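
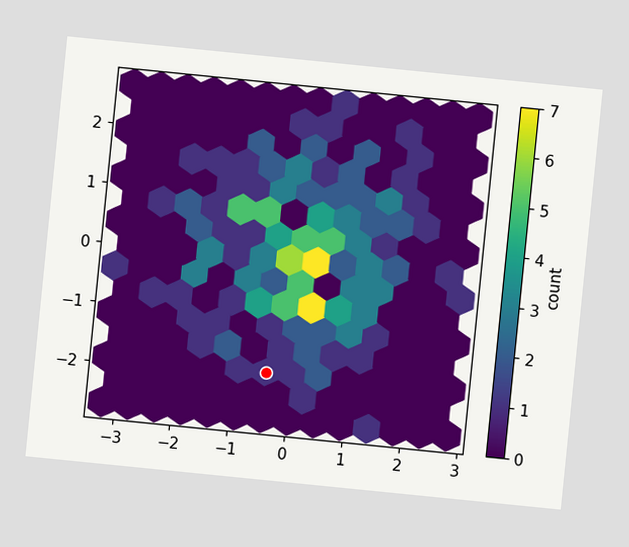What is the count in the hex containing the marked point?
The chart is tilted about 6° clockwise. The marked hex reads 1 on the colorbar.

1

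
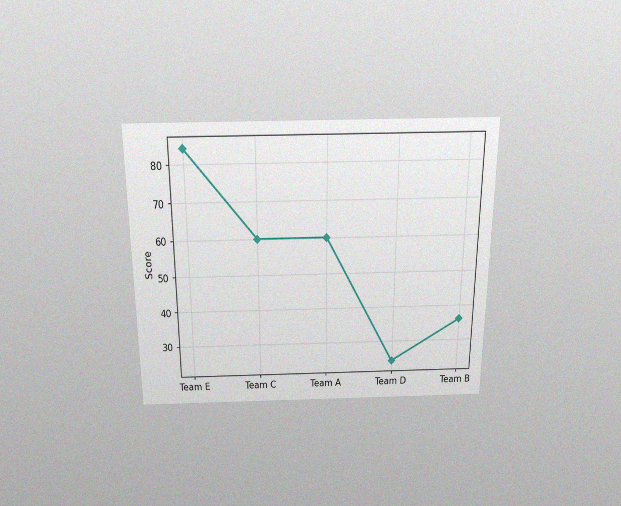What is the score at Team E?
The chart is viewed slightly from above, with some photo noise. At Team E, the line is at 84.

84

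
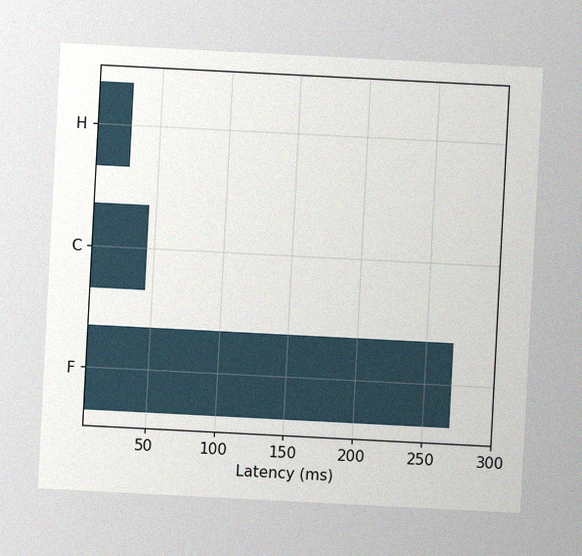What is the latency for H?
30ms

The chart is tilted about 3° clockwise, with some photo noise. Reading along the chart's x-axis, the H bar reaches 30ms.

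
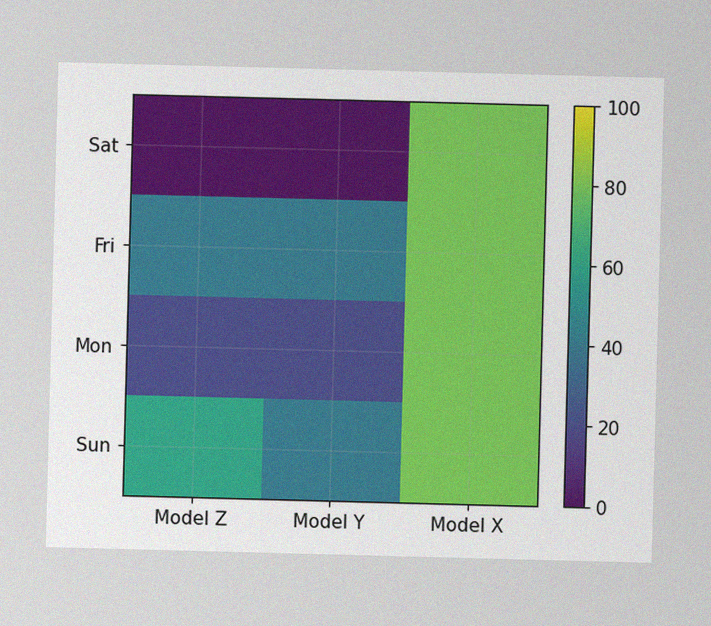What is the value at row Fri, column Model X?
The image has some photo noise and uneven lighting. Matching cell (Fri, Model X) against the colorbar gives 80.

80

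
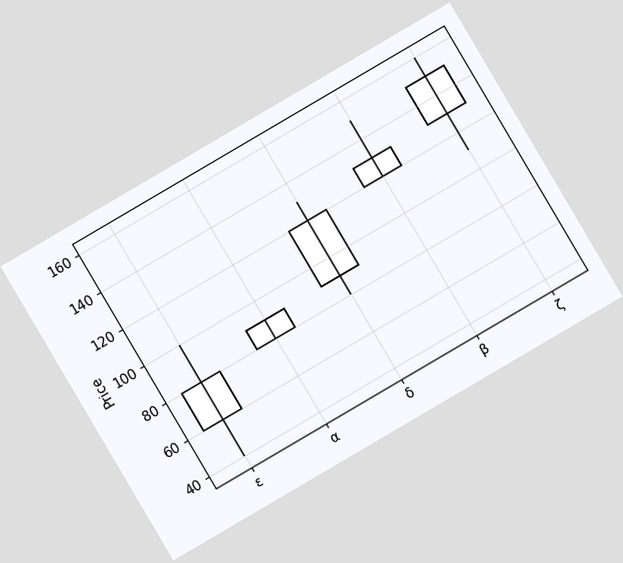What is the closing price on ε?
The chart is tilted about 30° counter-clockwise. The ε candle closes at 80.

80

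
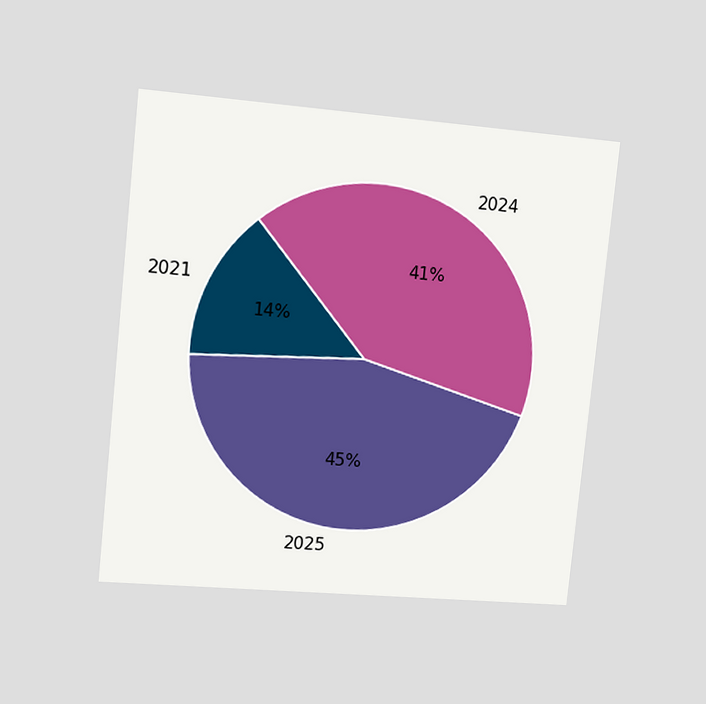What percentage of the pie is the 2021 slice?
14%

The chart is tilted about 6° clockwise and viewed slightly from the left. The 2021 slice takes up 14% of the pie.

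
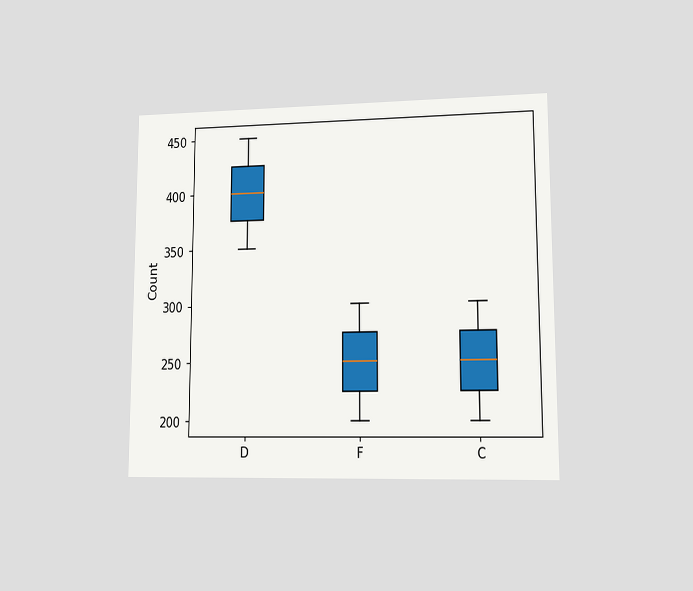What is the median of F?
The chart is viewed at a slight angle. The median line in the F box sits at 250.

250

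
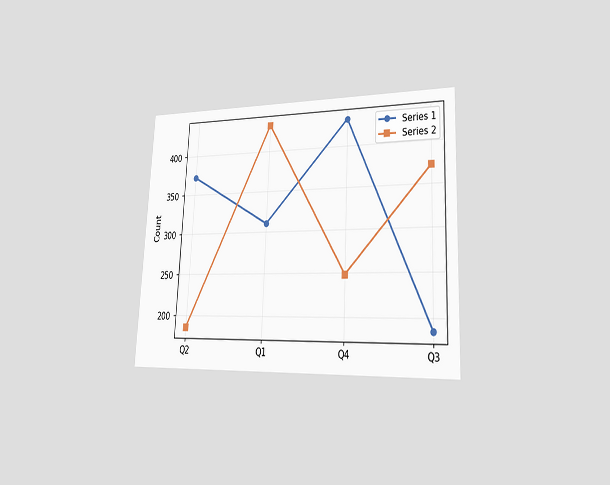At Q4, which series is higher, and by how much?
Series 1, by 186

The chart is tilted about 3° clockwise and viewed slightly from the right. At Q4, Series 1 sits above the other line by 186.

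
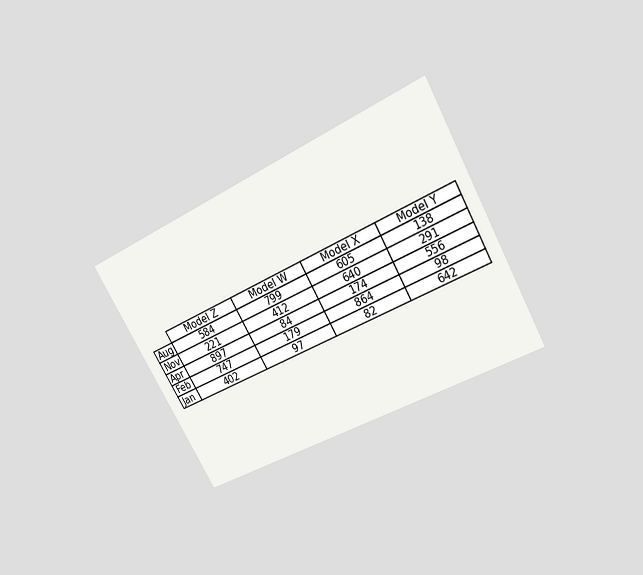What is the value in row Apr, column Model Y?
556

The chart is tilted about 29° counter-clockwise and viewed slightly from above. The (Apr, Model Y) cell reads 556.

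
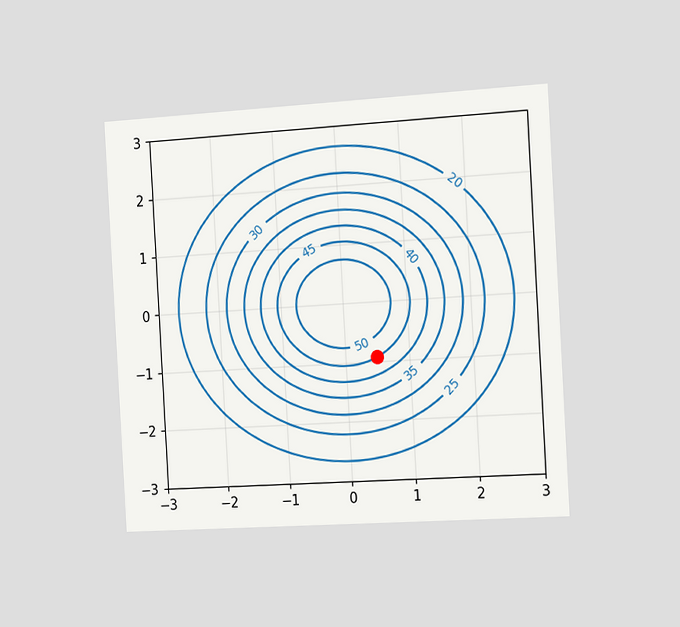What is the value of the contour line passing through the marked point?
45

The chart is tilted about 3° counter-clockwise and viewed slightly from the right. The marked point sits on the contour labelled 45.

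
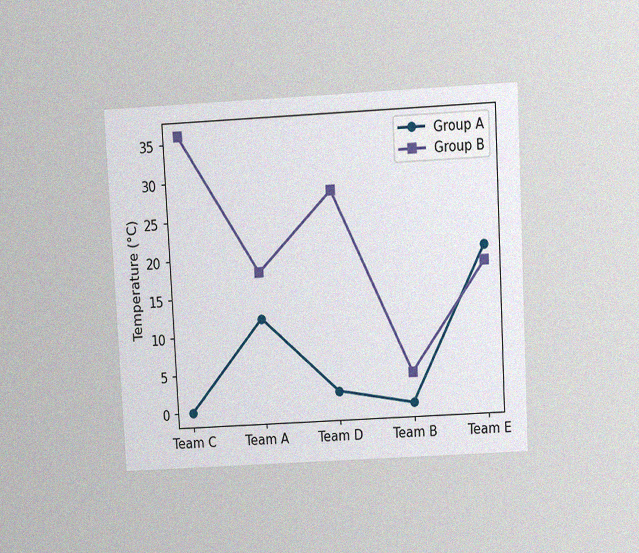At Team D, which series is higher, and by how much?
Group B, by 26°C

The chart is tilted about 3° counter-clockwise and viewed at a slight angle, with some photo noise. At Team D, Group B sits above the other line by 26°C.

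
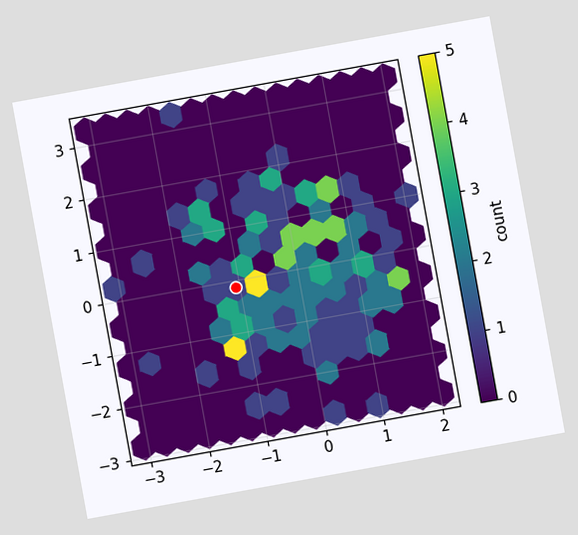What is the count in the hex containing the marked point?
1

The chart is tilted about 10° counter-clockwise. The marked hex reads 1 on the colorbar.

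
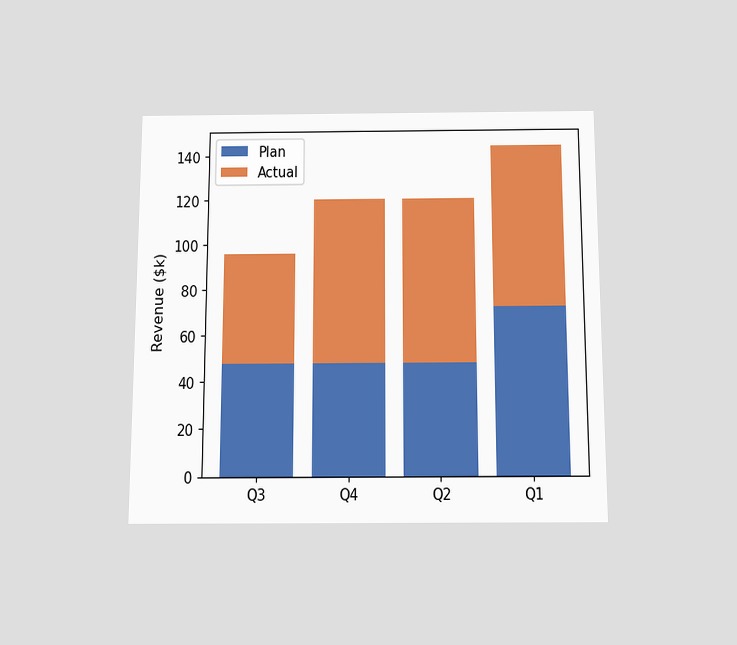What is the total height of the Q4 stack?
The chart is viewed slightly from below. The Q4 stack's top reaches $120k on the y-axis.

$120k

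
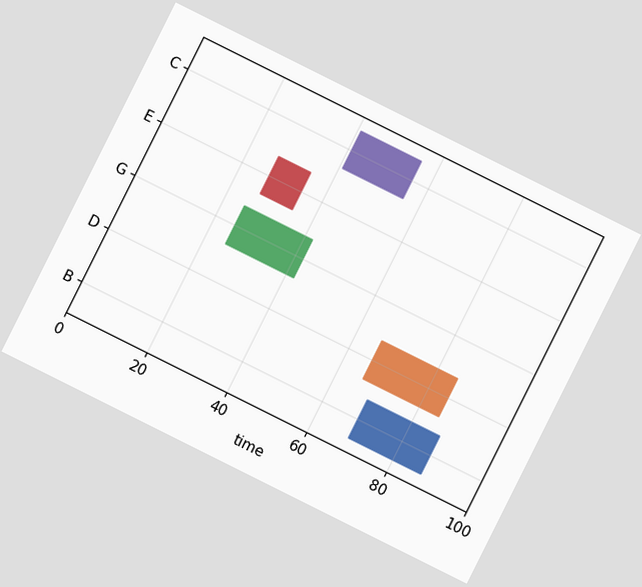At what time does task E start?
The chart is tilted about 27° clockwise. The E bar begins at t=27.

27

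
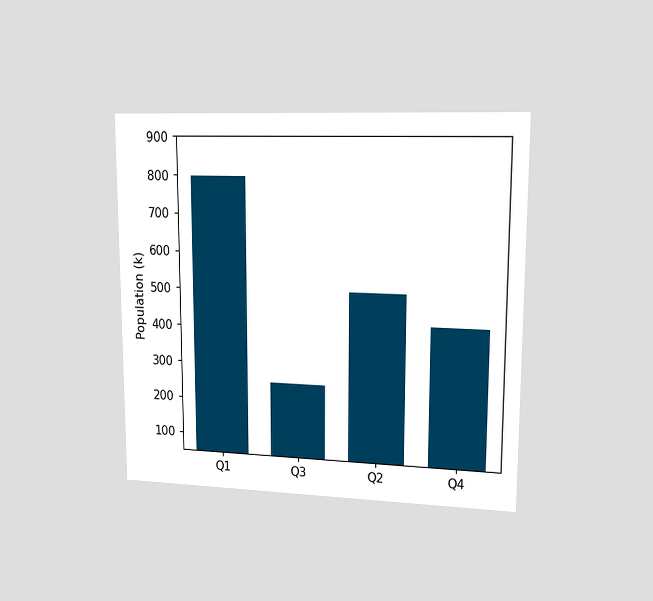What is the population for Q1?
798k

The chart is viewed at a slight angle. Reading along the chart's y-axis, the Q1 bar reaches 798k.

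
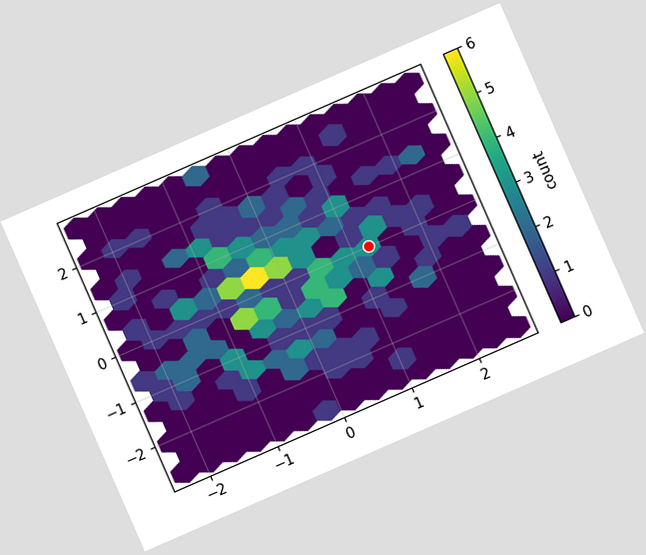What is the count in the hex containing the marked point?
3

The chart is tilted about 24° counter-clockwise. The marked hex reads 3 on the colorbar.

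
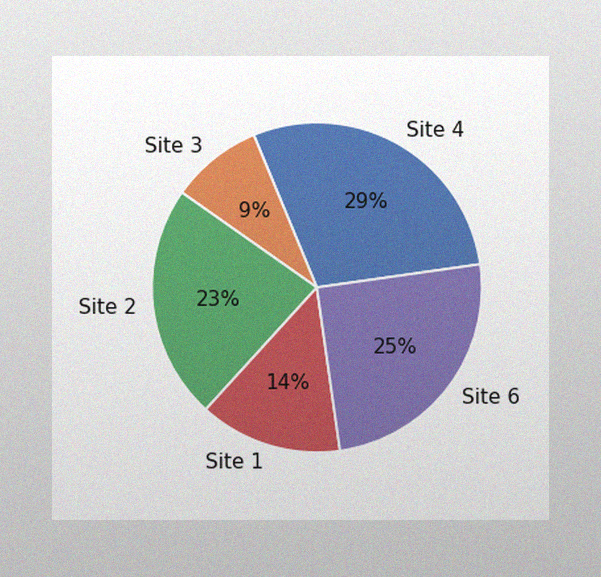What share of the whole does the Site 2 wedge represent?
23%

The image has some photo noise and uneven lighting. The Site 2 slice takes up 23% of the pie.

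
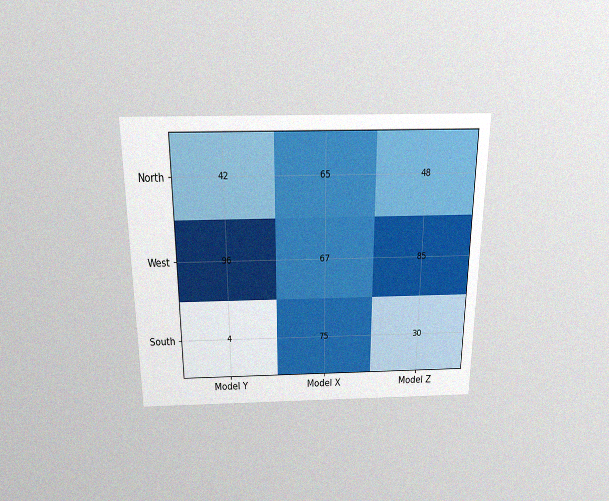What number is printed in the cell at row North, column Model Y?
The chart is viewed slightly from above, with some photo noise. The (North, Model Y) cell reads 42.

42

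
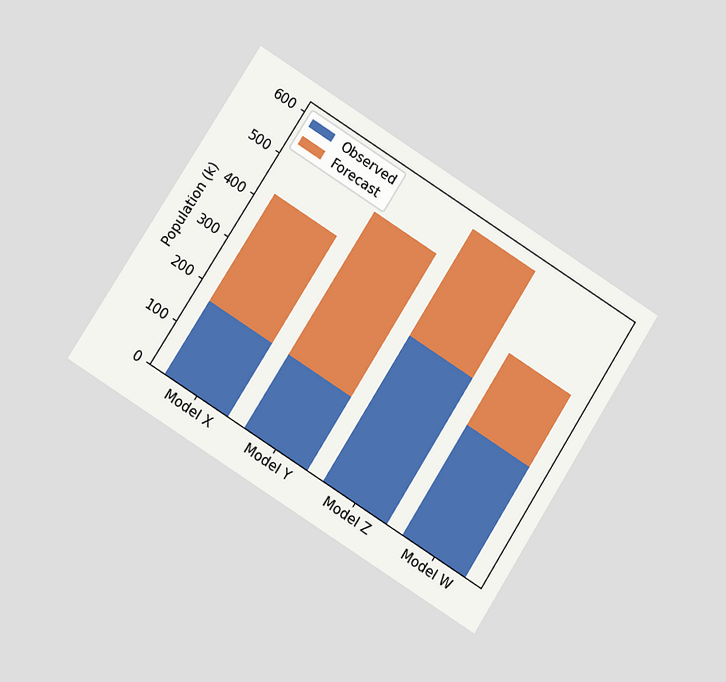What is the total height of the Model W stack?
The chart is tilted about 32° clockwise and viewed at a slight angle. The Model W stack's top reaches 425k on the y-axis.

425k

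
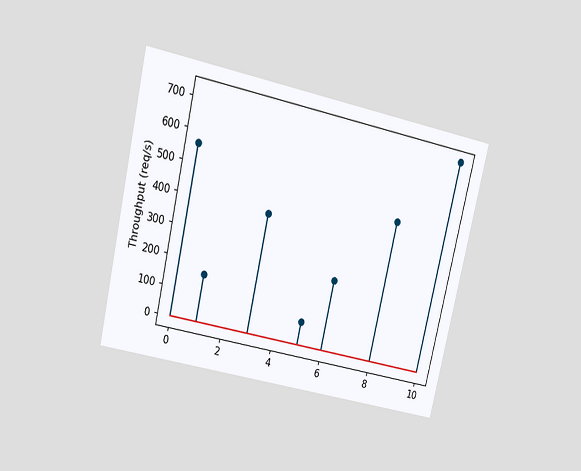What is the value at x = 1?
The chart is tilted about 13° clockwise and viewed at a slight angle. The stem at x=1 reaches 160req/s.

160req/s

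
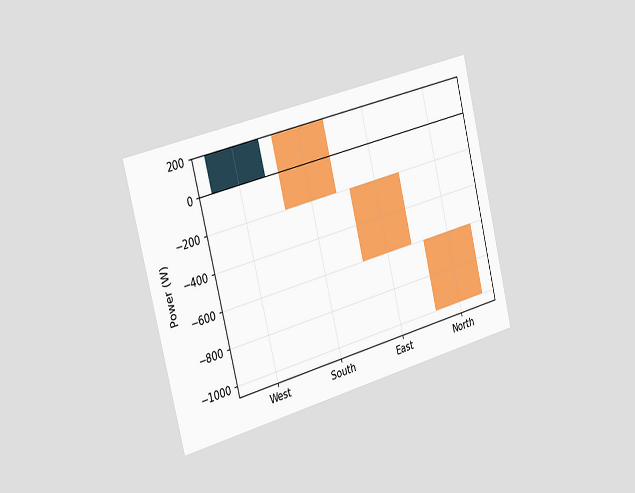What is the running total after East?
The chart is tilted about 14° counter-clockwise and viewed slightly from the left. After East the running total reaches -600W.

-600W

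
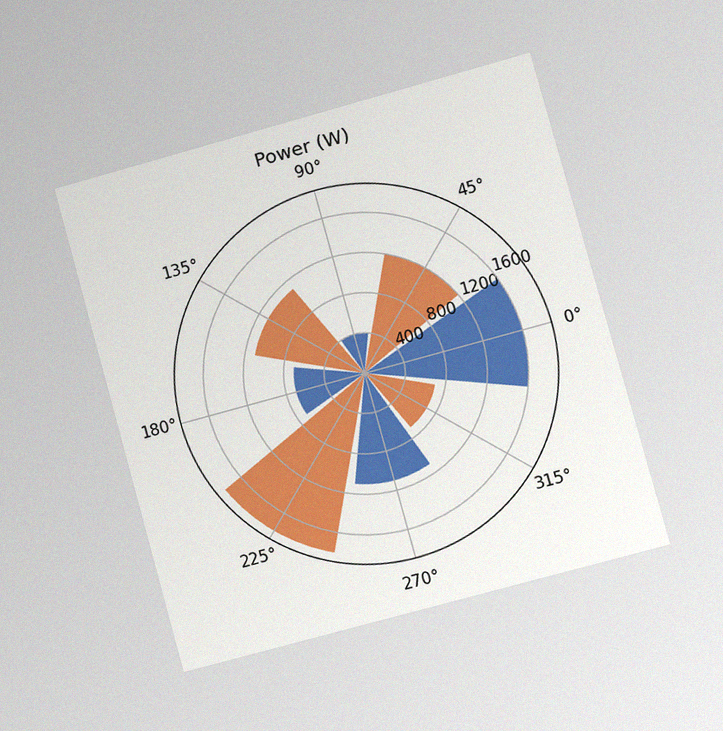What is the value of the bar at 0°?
1600W

The chart is tilted about 15° counter-clockwise and viewed slightly from the right, with some photo noise. The bar at 0° reaches 1600W on the radial axis.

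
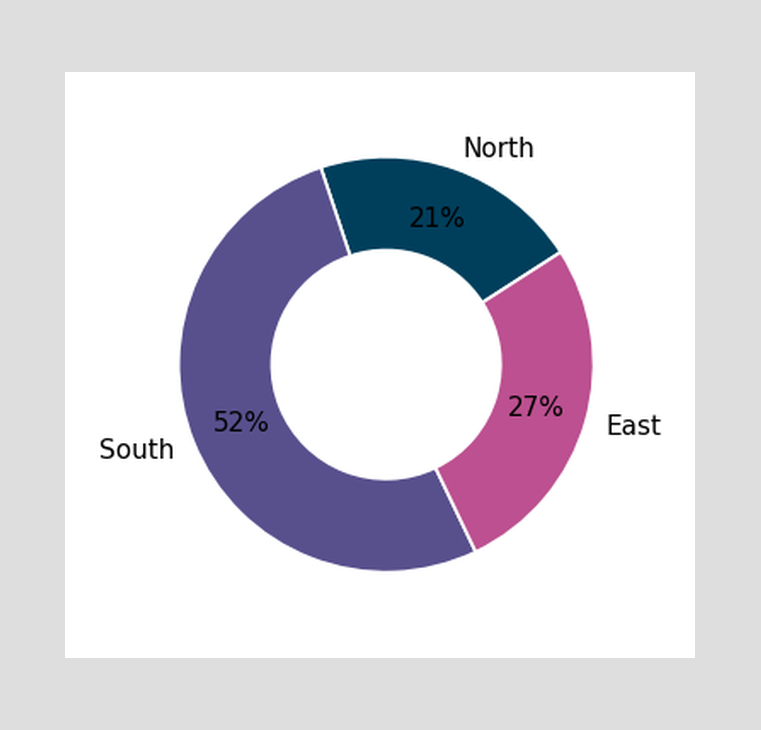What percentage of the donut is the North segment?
The North segment takes up 21% of the ring.

21%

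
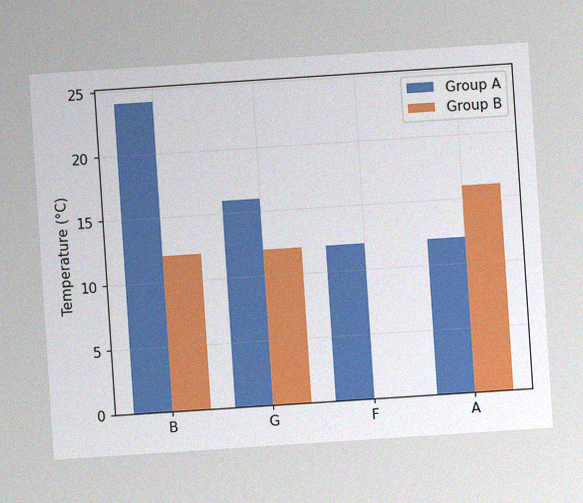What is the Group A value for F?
The chart is tilted about 4° counter-clockwise, with some photo noise. The Group A bar at F reaches 12°C on the y-axis.

12°C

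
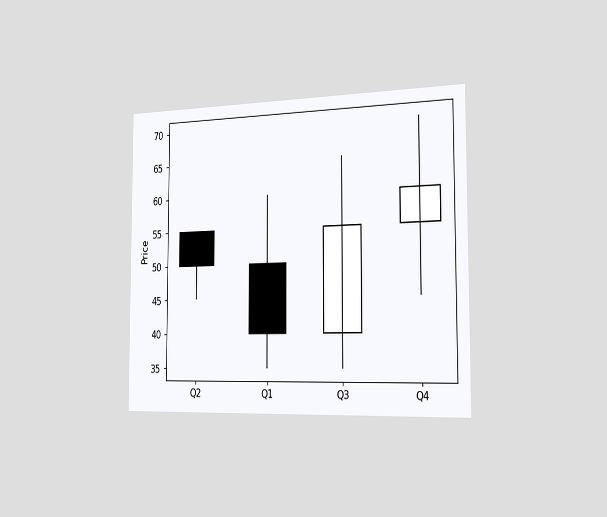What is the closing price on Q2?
50

The chart is viewed slightly from the right. The Q2 candle closes at 50.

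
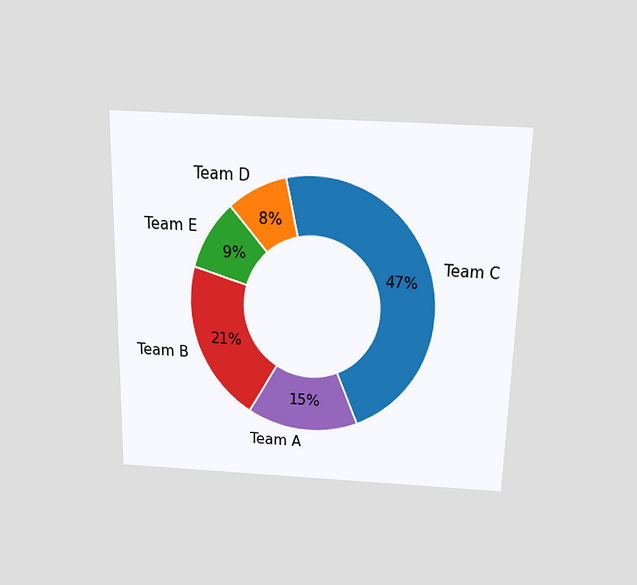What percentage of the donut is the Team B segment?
The chart is viewed slightly from above. The Team B segment takes up 21% of the ring.

21%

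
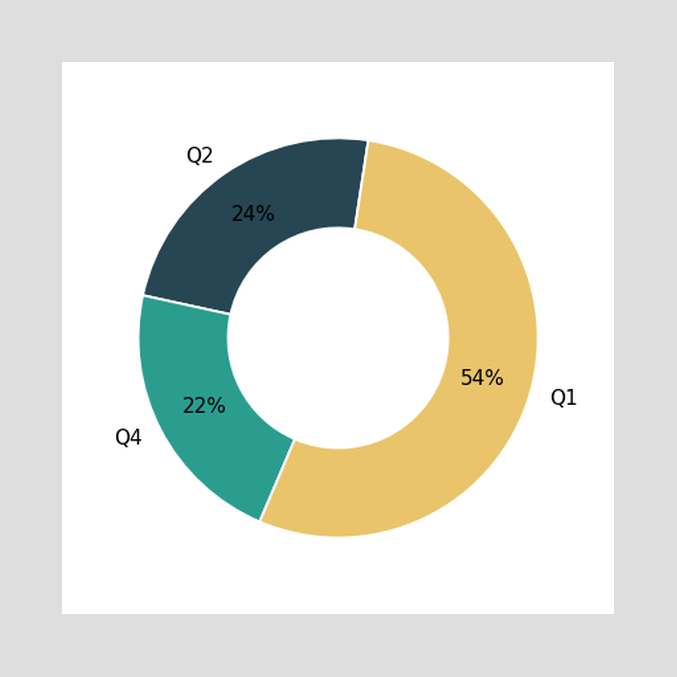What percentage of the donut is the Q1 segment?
54%

The Q1 segment takes up 54% of the ring.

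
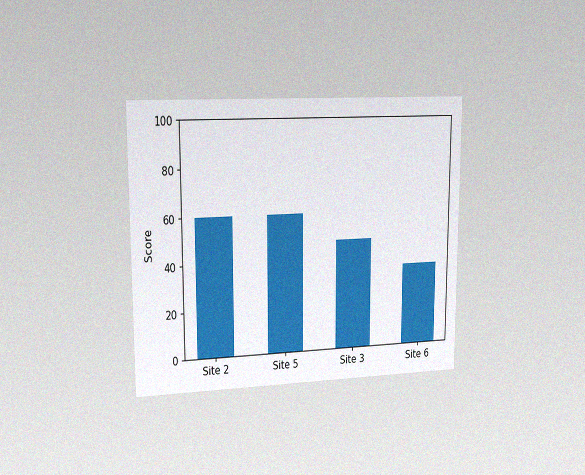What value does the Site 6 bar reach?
The chart is viewed slightly from the left, with some photo noise. Reading along the chart's y-axis, the Site 6 bar reaches 36.

36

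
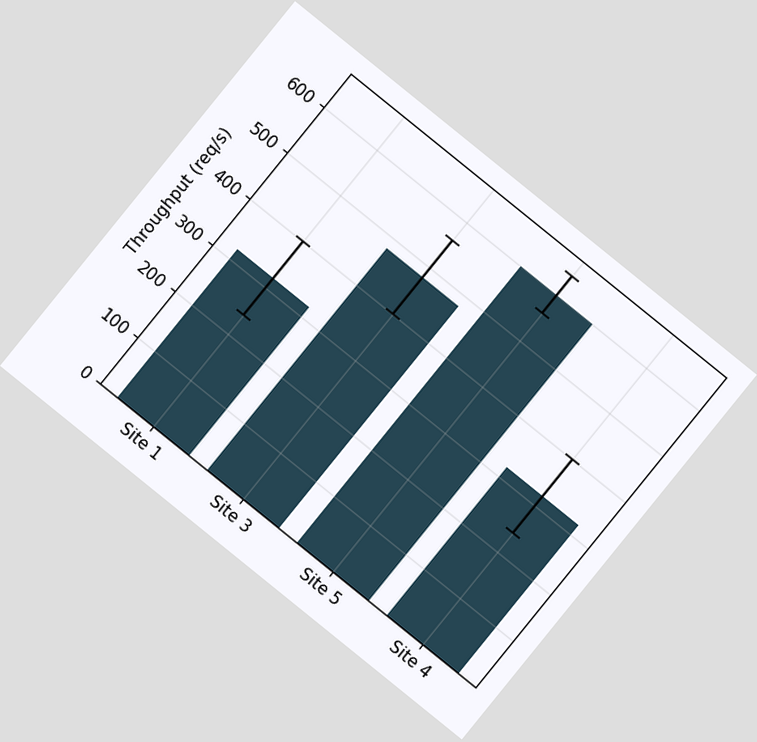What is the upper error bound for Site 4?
The chart is tilted about 39° clockwise. The Site 4 bar's upper whisker reaches 400req/s.

400req/s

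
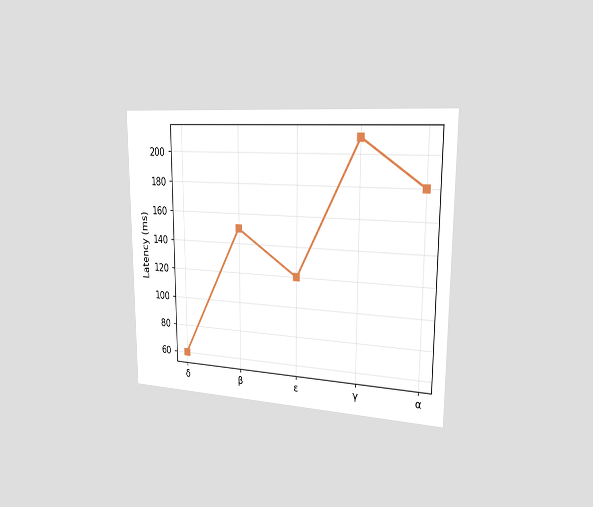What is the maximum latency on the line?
The chart is viewed slightly from the right. The highest point is at γ, and reading across to the y-axis gives 210ms.

210ms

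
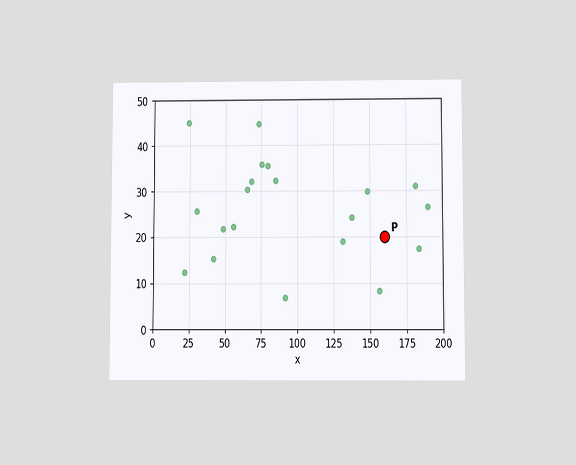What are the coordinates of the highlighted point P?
(160, 20)

The chart is viewed slightly from below. Following the gridlines from P to each axis, P sits at (160, 20).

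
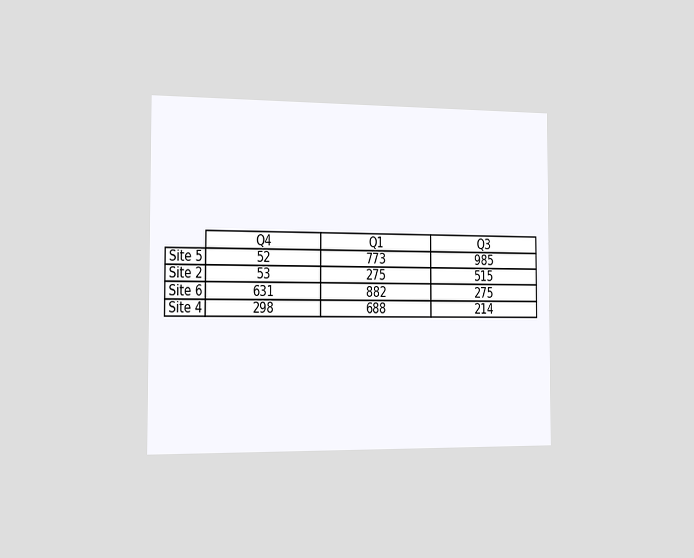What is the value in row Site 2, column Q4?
The chart is viewed slightly from the left. The (Site 2, Q4) cell reads 53.

53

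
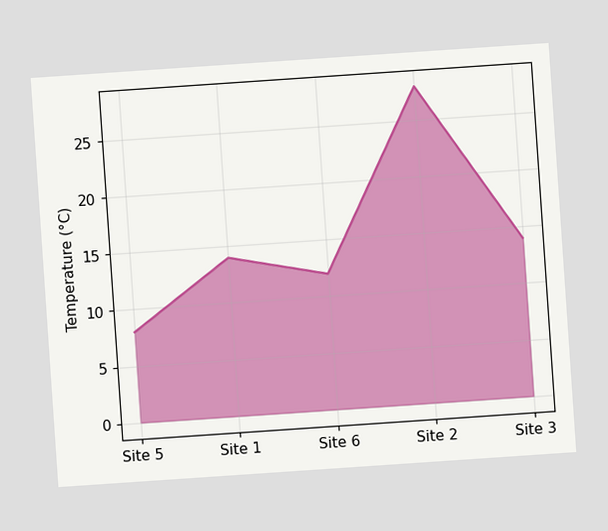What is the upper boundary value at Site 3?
14°C

The chart is tilted about 4° counter-clockwise. At Site 3 the upper boundary is at 14°C.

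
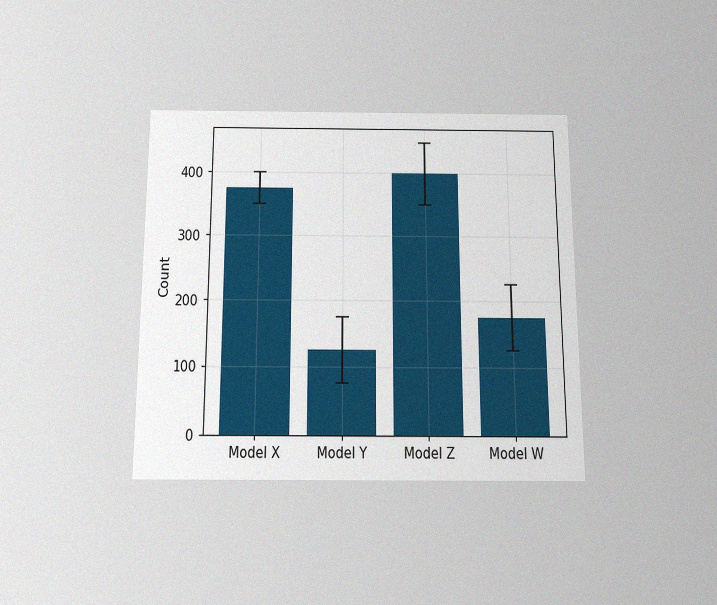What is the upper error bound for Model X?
The chart is viewed slightly from below, with some photo noise. The Model X bar's upper whisker reaches 400.

400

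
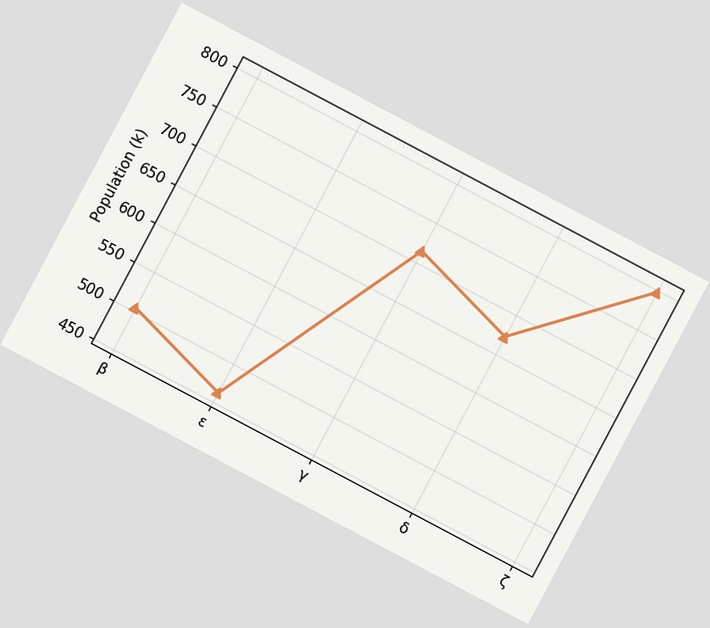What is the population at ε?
462k

The chart is tilted about 28° clockwise. At ε, the line is at 462k.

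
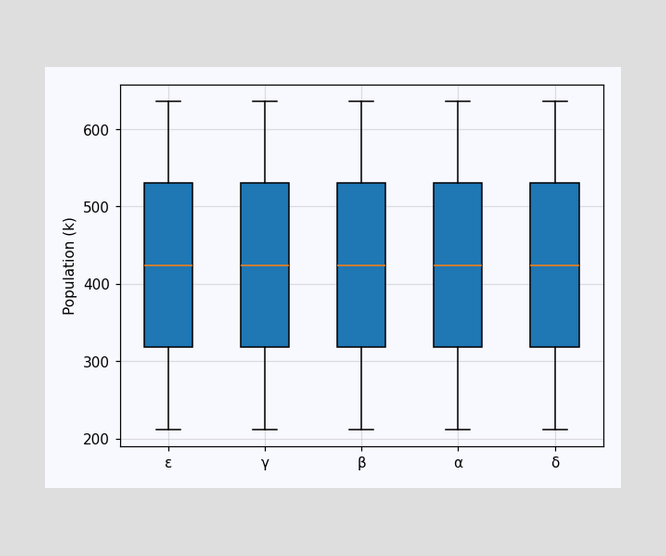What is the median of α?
424k

The median line in the α box sits at 424k.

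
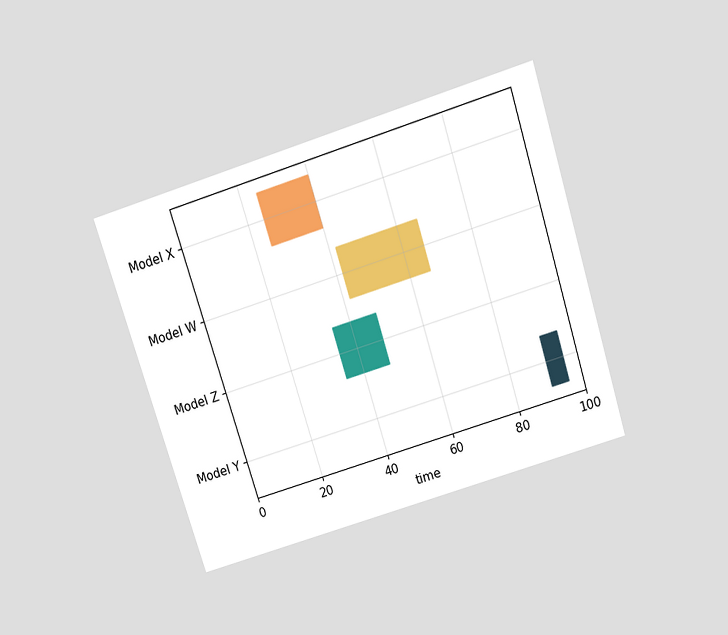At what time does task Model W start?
42

The chart is tilted about 18° counter-clockwise and viewed slightly from above. The Model W bar begins at t=42.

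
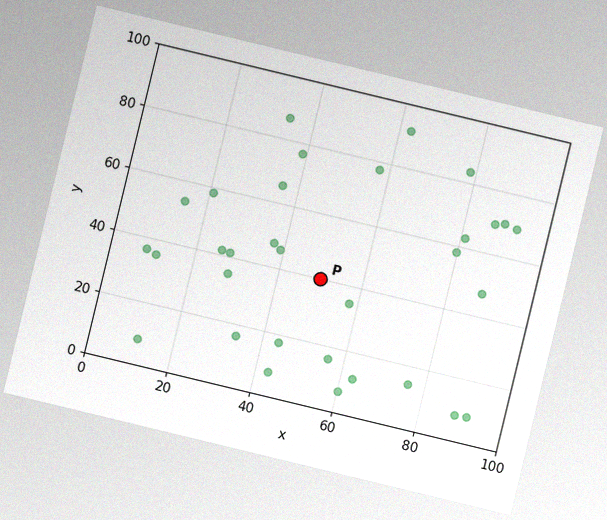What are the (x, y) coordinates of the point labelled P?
(50, 40)

The chart is tilted about 14° clockwise, with some photo noise. Following the gridlines from P to each axis, P sits at (50, 40).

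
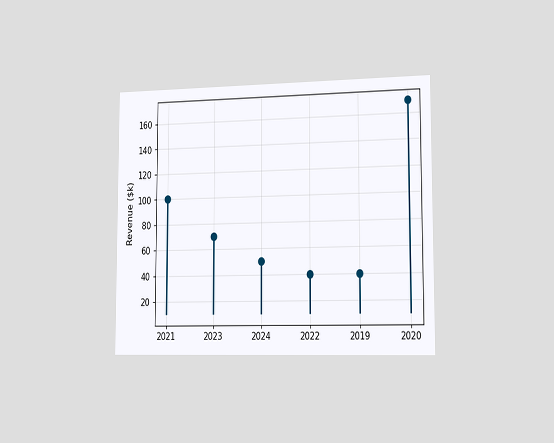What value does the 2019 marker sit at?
The chart is viewed slightly from the right. The 2019 marker sits at $40k.

$40k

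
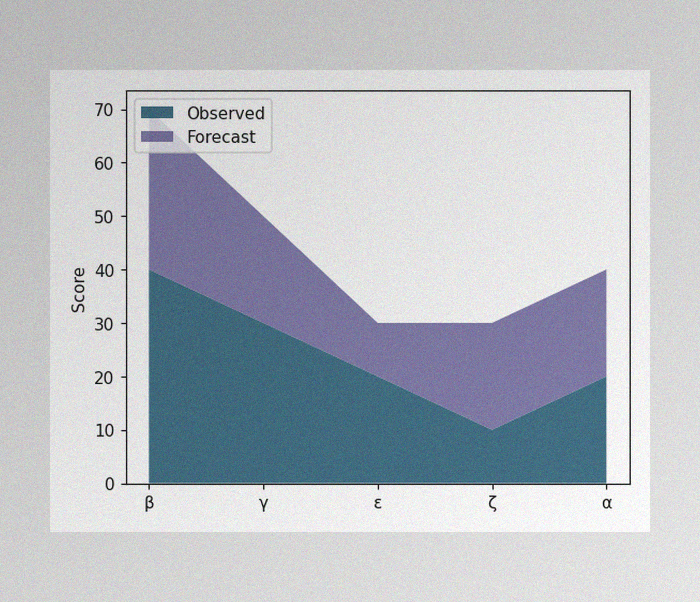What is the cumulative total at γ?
50

The image has some photo noise and uneven lighting. The stacked total at γ reaches 50.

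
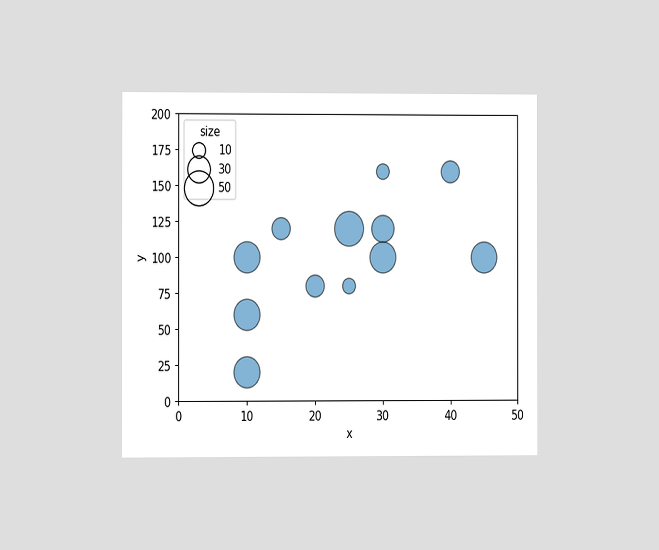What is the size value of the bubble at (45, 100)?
The chart is viewed at a slight angle. Matching the bubble at (45, 100) against the size legend gives 40.

40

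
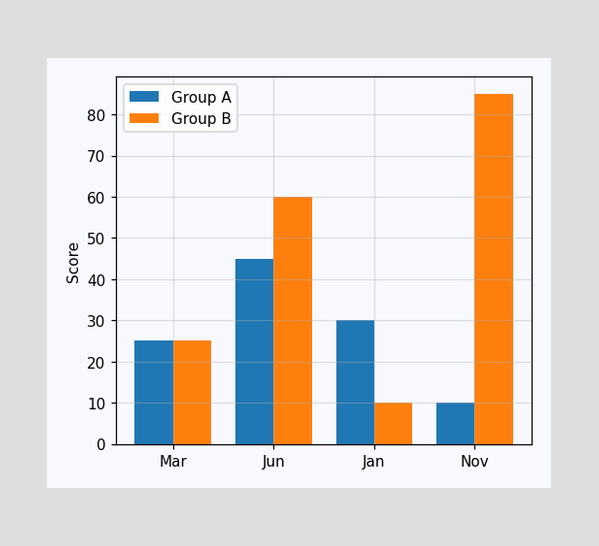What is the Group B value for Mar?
The Group B bar at Mar reaches 25 on the y-axis.

25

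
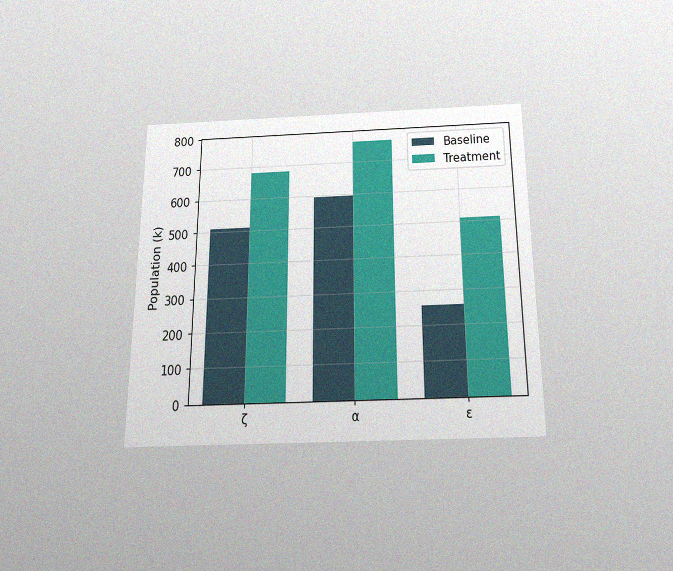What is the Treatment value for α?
The chart is viewed slightly from below, with some photo noise. The Treatment bar at α reaches 765k on the y-axis.

765k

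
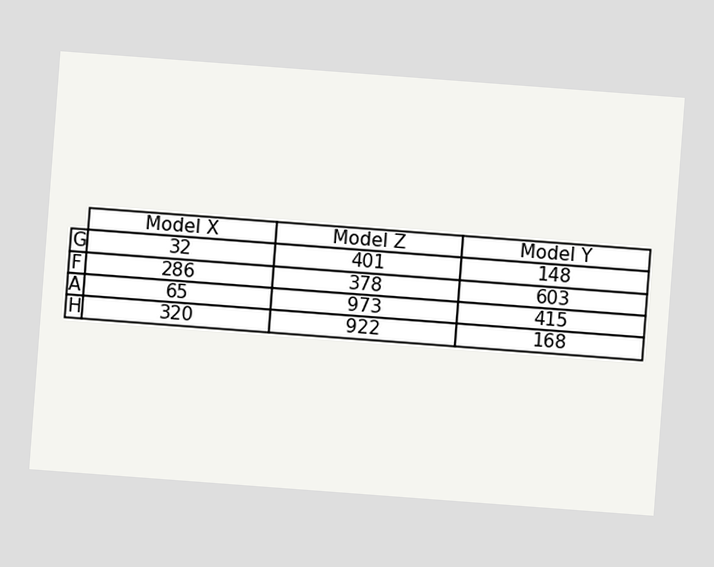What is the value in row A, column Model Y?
The chart is tilted about 4° clockwise. The (A, Model Y) cell reads 415.

415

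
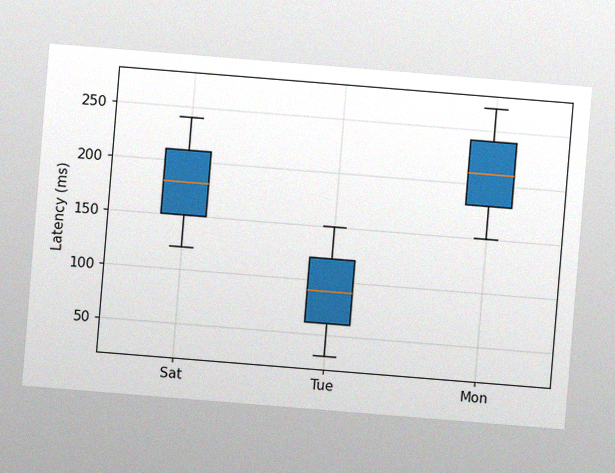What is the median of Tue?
The chart is tilted about 5° clockwise, with some photo noise. The median line in the Tue box sits at 90ms.

90ms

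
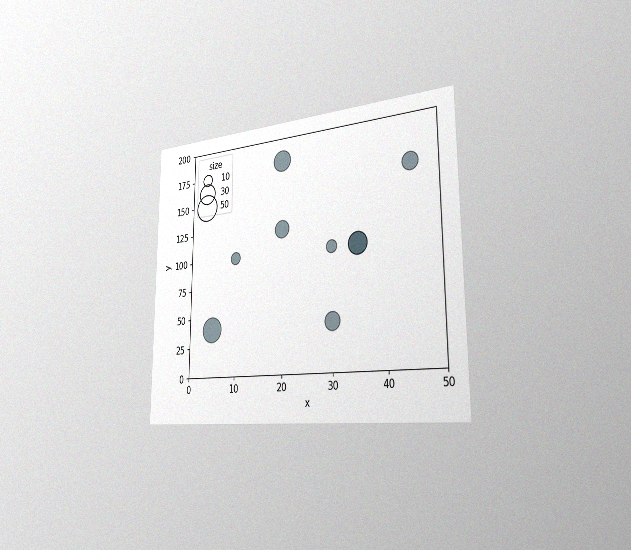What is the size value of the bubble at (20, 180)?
The chart is viewed slightly from the right, with some photo noise. Matching the bubble at (20, 180) against the size legend gives 30.

30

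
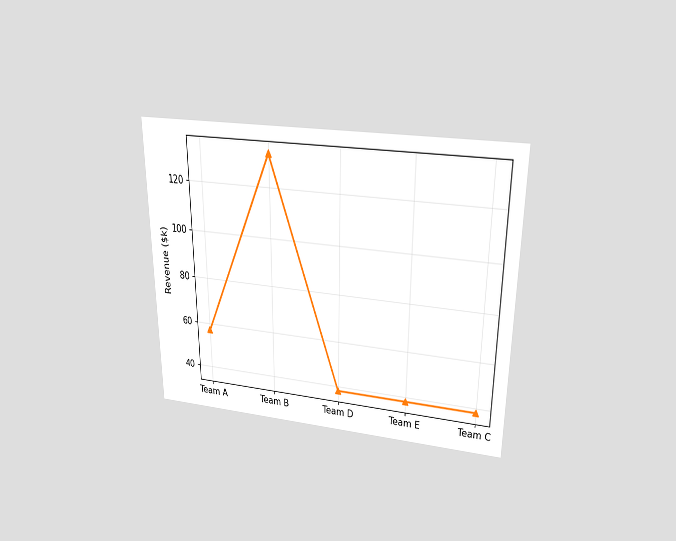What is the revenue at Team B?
$133k

The chart is viewed slightly from above. At Team B, the line is at $133k.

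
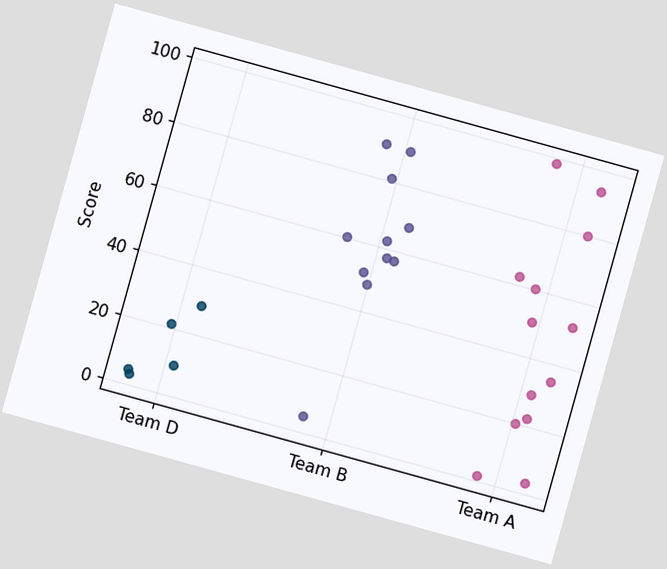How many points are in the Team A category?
The chart is tilted about 15° clockwise. Counting the markers in the Team A column gives 13.

13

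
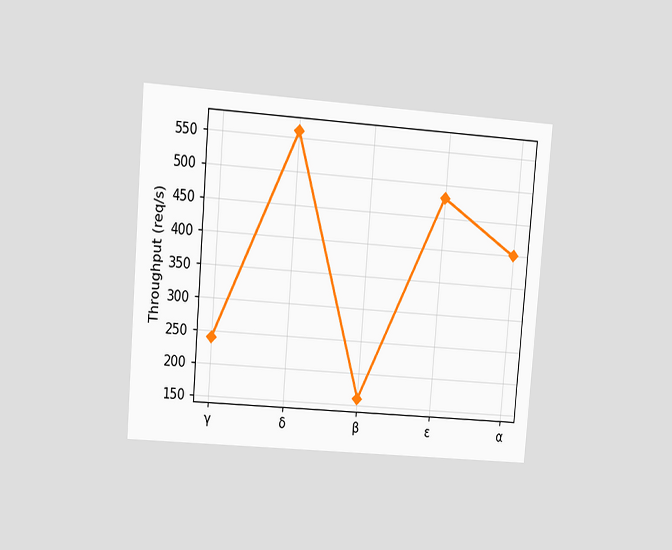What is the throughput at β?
160req/s

The chart is tilted about 5° clockwise and viewed at a slight angle. At β, the line is at 160req/s.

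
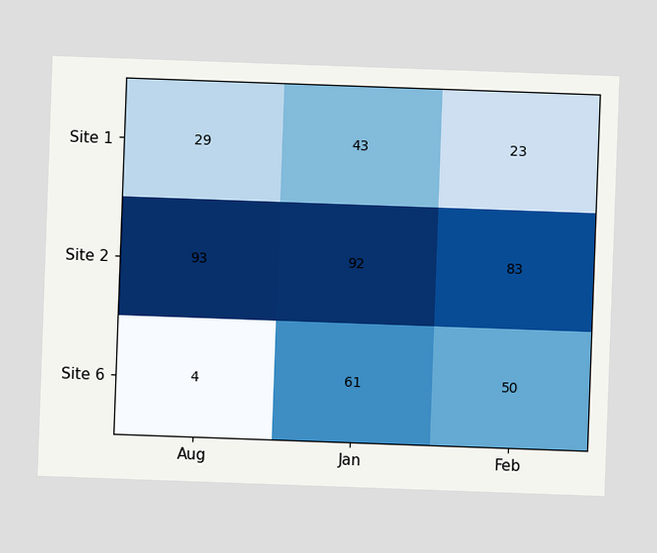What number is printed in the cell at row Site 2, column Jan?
The chart is tilted about 2° clockwise. The (Site 2, Jan) cell reads 92.

92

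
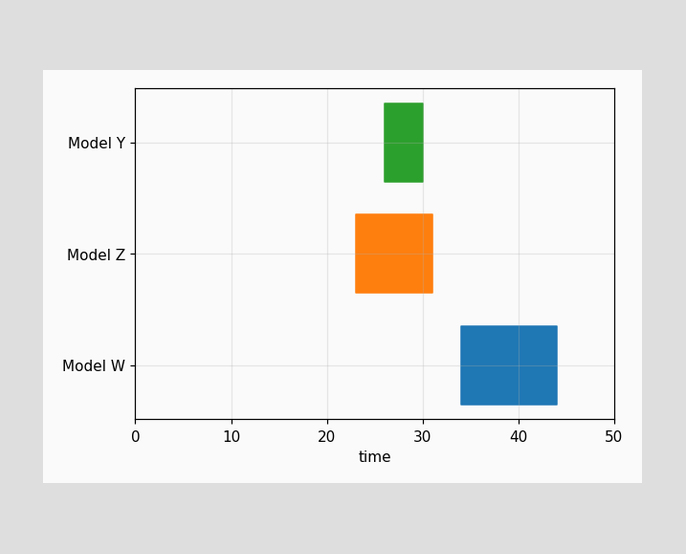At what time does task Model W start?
The Model W bar begins at t=34.

34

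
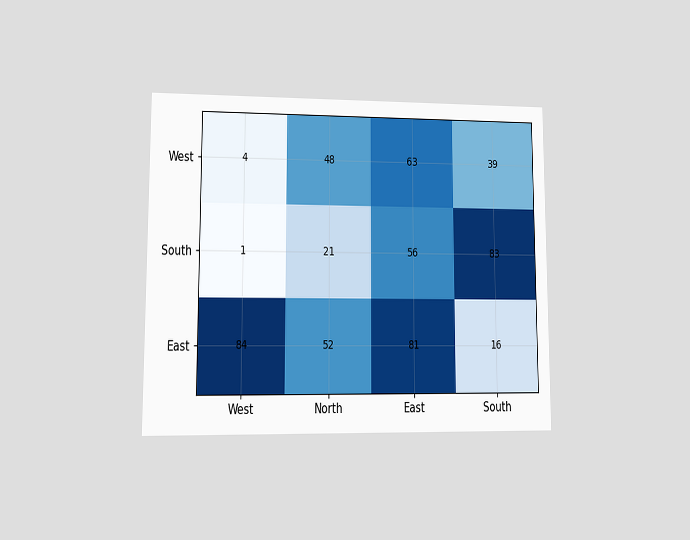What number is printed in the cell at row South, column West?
The chart is viewed at a slight angle. The (South, West) cell reads 1.

1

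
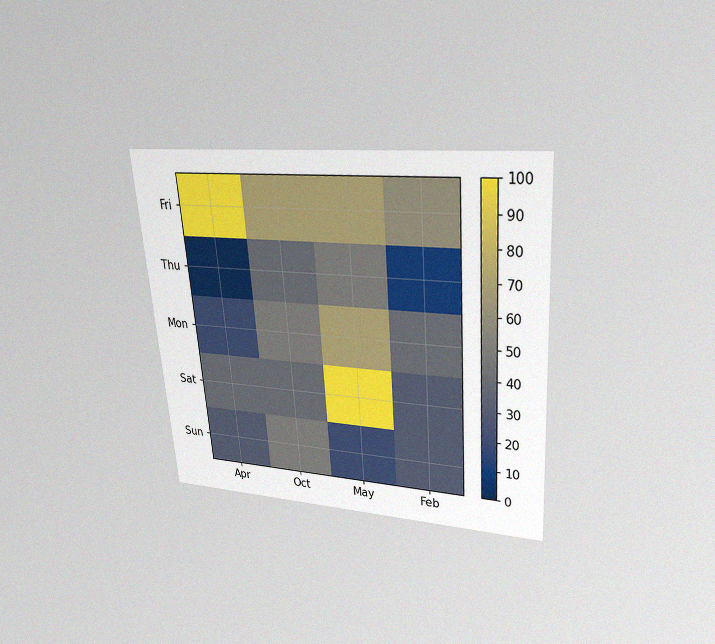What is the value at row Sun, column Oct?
The chart is tilted about 4° counter-clockwise and viewed slightly from above, with some photo noise. Matching cell (Sun, Oct) against the colorbar gives 50.

50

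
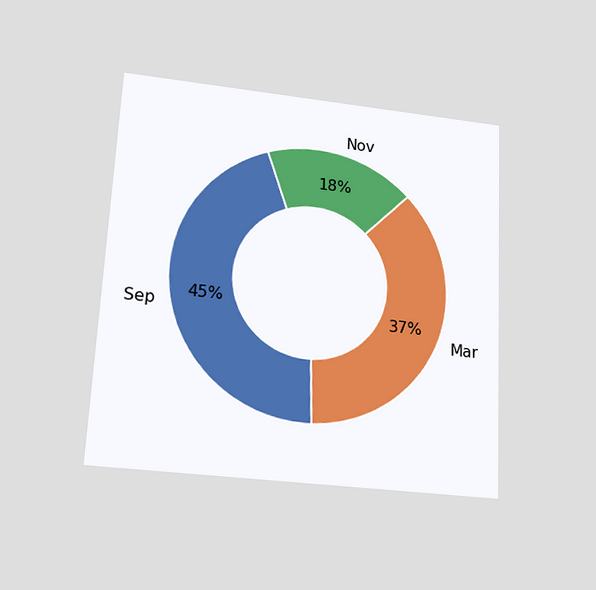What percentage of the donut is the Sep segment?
45%

The chart is tilted about 3° clockwise and viewed slightly from below. The Sep segment takes up 45% of the ring.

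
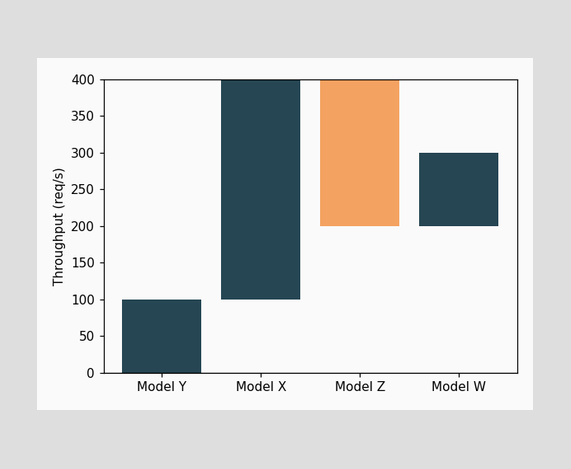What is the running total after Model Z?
After Model Z the running total reaches 200req/s.

200req/s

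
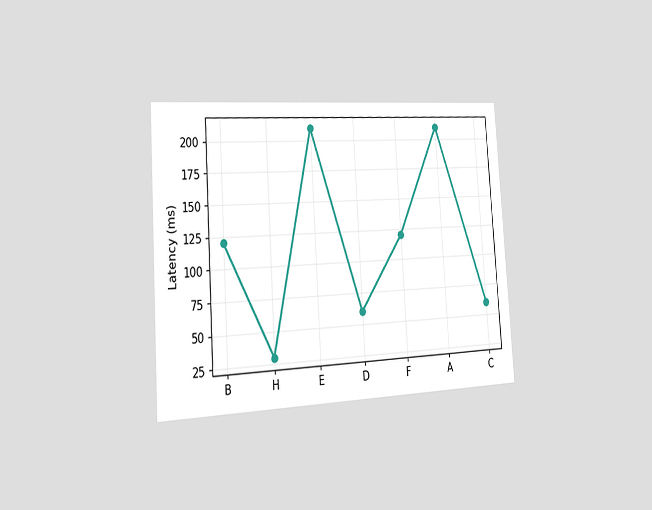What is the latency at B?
120ms

The chart is tilted about 4° counter-clockwise and viewed slightly from the left. At B, the line is at 120ms.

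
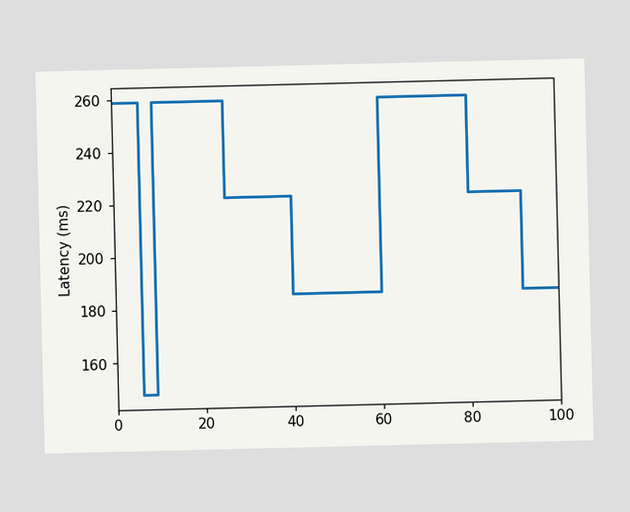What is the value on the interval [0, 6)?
259ms

On [0, 6) the step sits at 259ms.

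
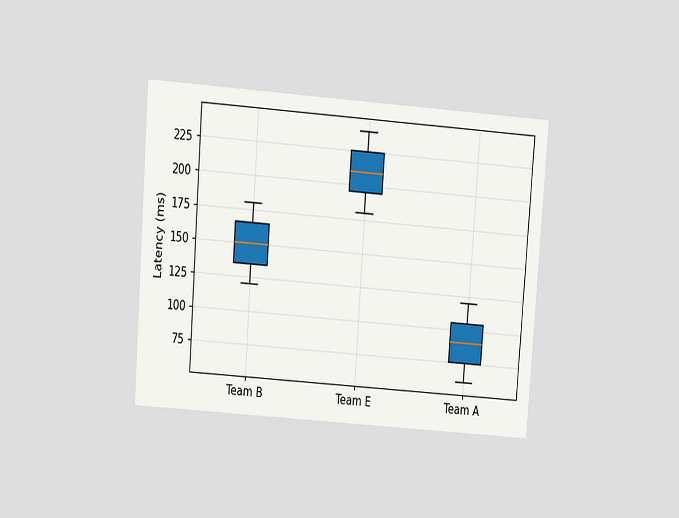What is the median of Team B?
150ms

The chart is tilted about 4° clockwise and viewed at a slight angle. The median line in the Team B box sits at 150ms.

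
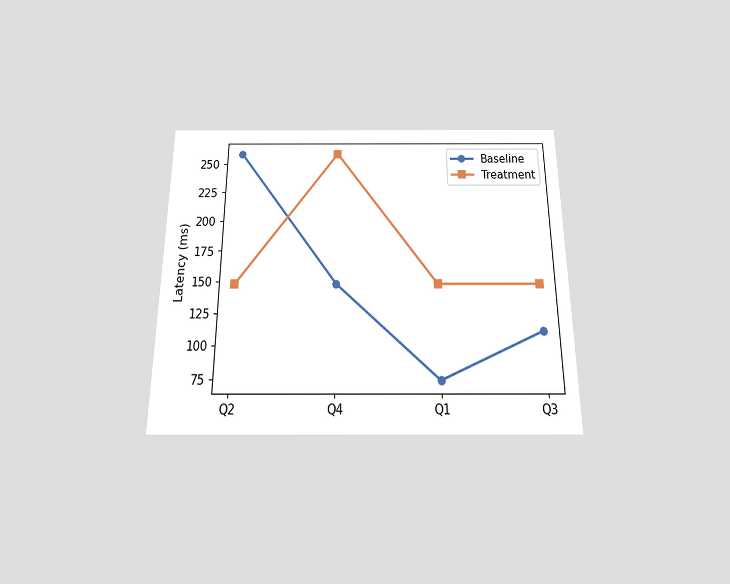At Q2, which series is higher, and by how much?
Baseline, by 111ms

The chart is viewed slightly from below. At Q2, Baseline sits above the other line by 111ms.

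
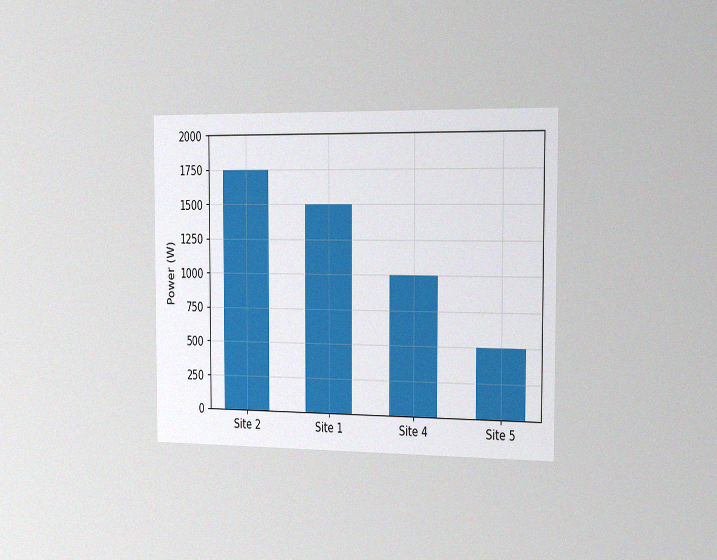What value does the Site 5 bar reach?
500W

The chart is viewed slightly from the right, with some photo noise. Reading along the chart's y-axis, the Site 5 bar reaches 500W.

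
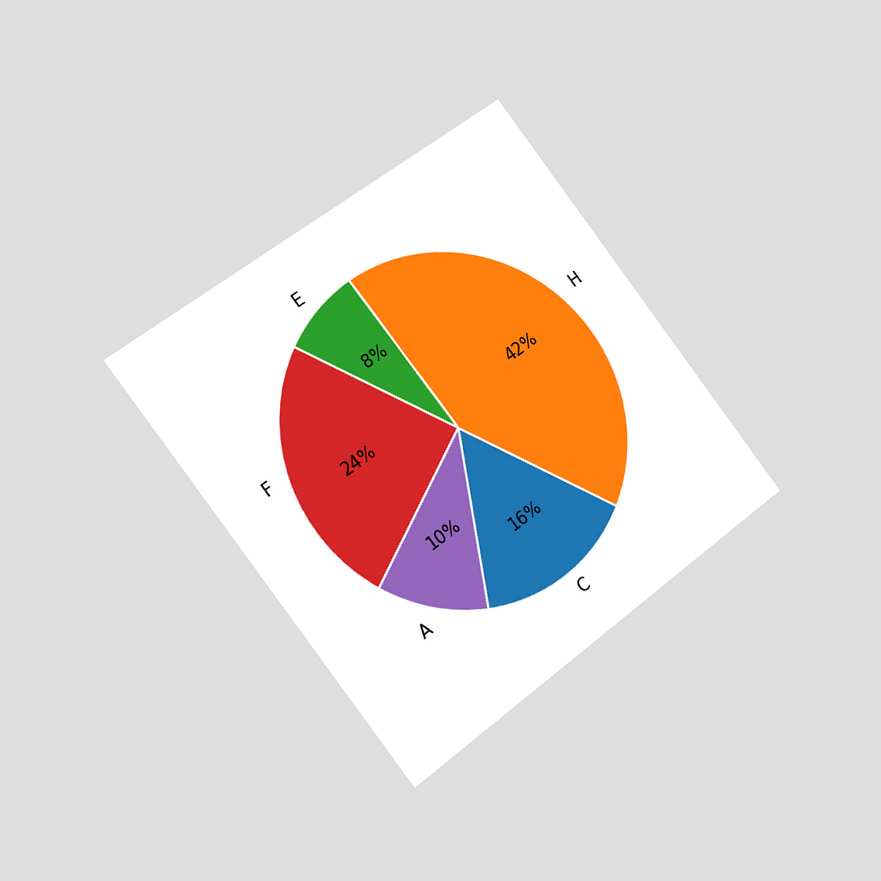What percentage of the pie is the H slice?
The chart is tilted about 38° counter-clockwise and viewed slightly from the left. The H slice takes up 42% of the pie.

42%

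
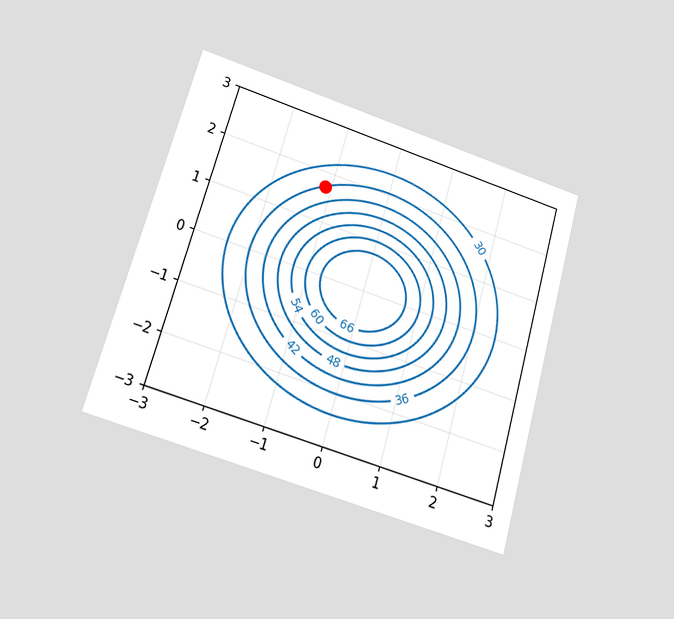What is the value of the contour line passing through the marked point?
The chart is tilted about 16° clockwise and viewed at a slight angle. The marked point sits on the contour labelled 36.

36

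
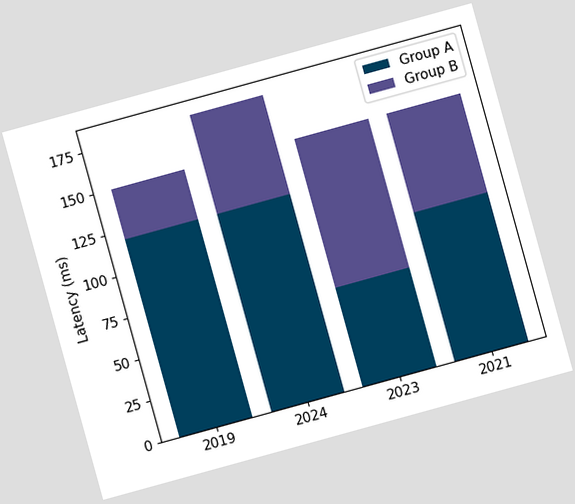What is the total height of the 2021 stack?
The chart is tilted about 15° counter-clockwise. The 2021 stack's top reaches 150ms on the y-axis.

150ms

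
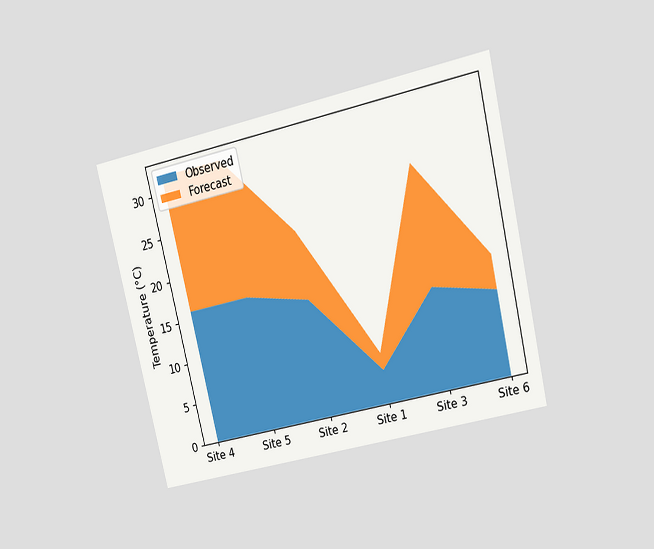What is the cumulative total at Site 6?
The chart is tilted about 13° counter-clockwise and viewed at a slight angle. The stacked total at Site 6 reaches 14°C.

14°C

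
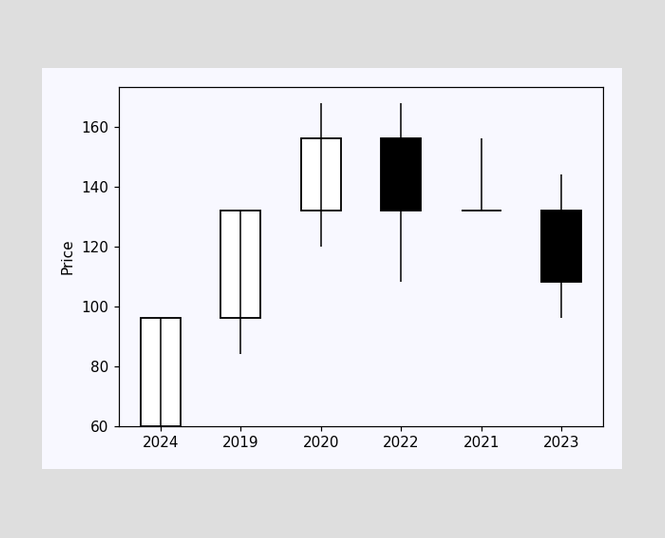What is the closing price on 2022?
The 2022 candle closes at 132.

132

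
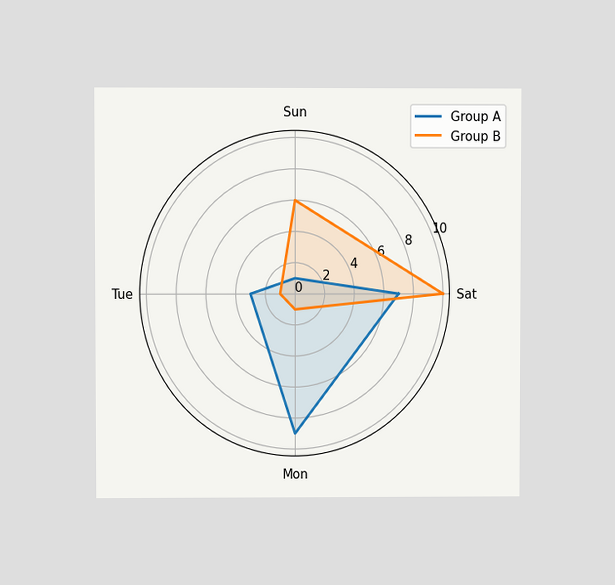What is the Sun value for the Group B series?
6

The chart is viewed at a slight angle. On the Sun axis, Group B reaches 6.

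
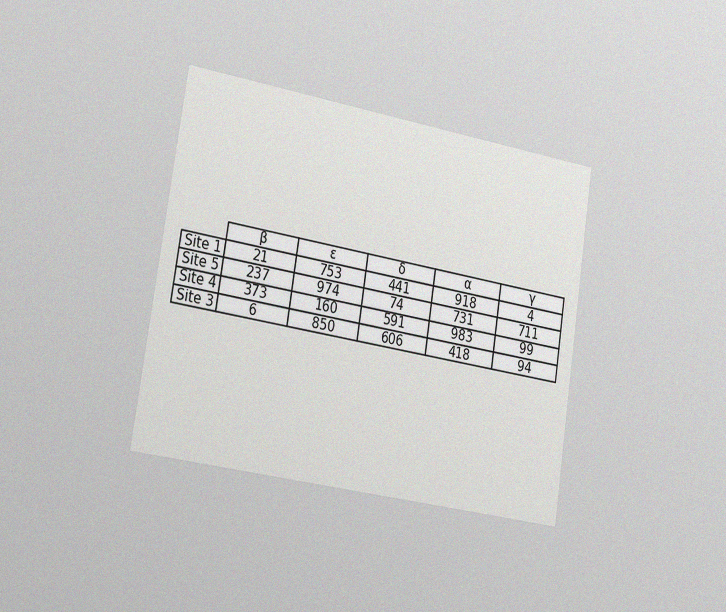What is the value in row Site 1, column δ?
The chart is tilted about 9° clockwise and viewed slightly from the left, with some photo noise. The (Site 1, δ) cell reads 441.

441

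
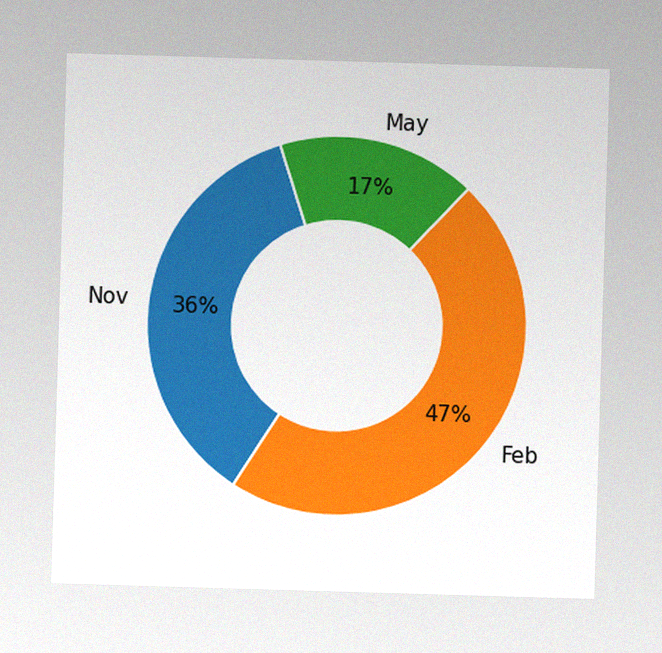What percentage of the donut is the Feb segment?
The image has some photo noise and uneven lighting. The Feb segment takes up 47% of the ring.

47%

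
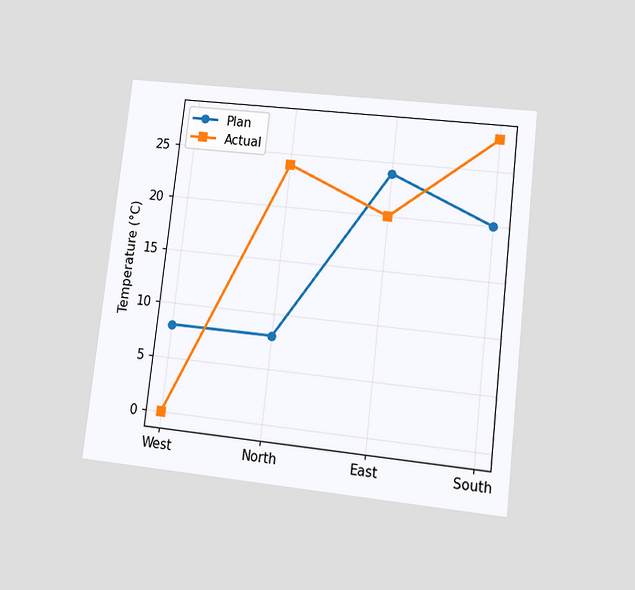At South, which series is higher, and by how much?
Actual, by 8°C

The chart is tilted about 6° clockwise and viewed at a slight angle. At South, Actual sits above the other line by 8°C.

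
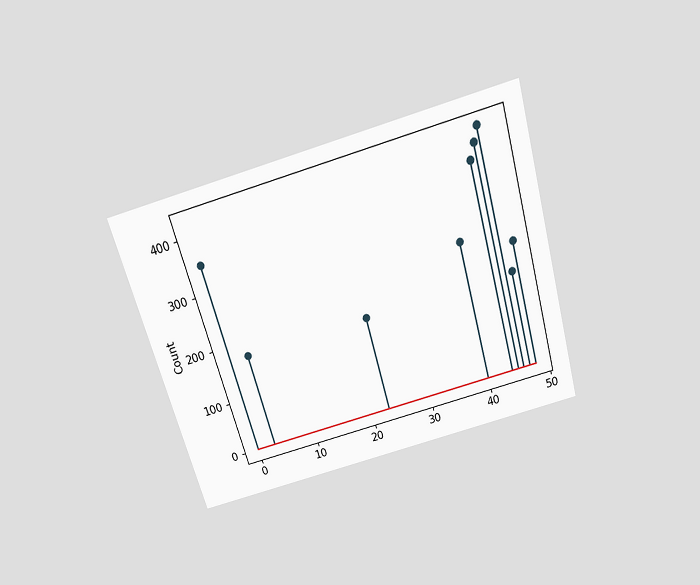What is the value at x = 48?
225

The chart is tilted about 16° counter-clockwise and viewed slightly from above. The stem at x=48 reaches 225.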